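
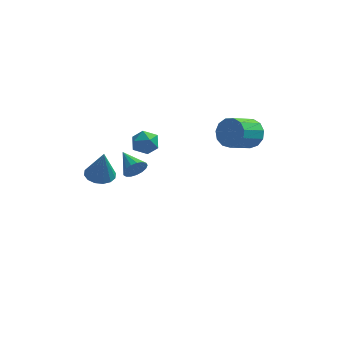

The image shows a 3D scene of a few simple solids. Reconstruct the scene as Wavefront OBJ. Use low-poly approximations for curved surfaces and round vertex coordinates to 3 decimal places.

v -2.606 2.922 -4.15
v -2.174 2.95 -3.442
v -3.574 4.238 -3.61
v -1.976 3.195 -3.684
v -1.922 3.377 -4.032
v -2.025 3.456 -4.408
v -2.261 3.412 -4.724
v -2.576 3.256 -4.909
v -2.898 3.024 -4.92
v -3.153 2.768 -4.755
v -3.283 2.548 -4.451
v -3.258 2.413 -4.078
v -3.083 2.395 -3.721
v -2.799 2.498 -3.463
v -2.471 2.698 -3.362
v -2.65 2.196 -0.599
v -2.183 2.376 -1.415
v -1.477 1.304 -0.125
v -1.01 1.484 -0.941
v -1.132 2.18 -0.296
v -1.857 2.731 -0.588
v -1.803 0.949 -0.952
v -2.528 1.5 -1.244
v -1.66 1.605 -1.633
v -1.245 2.366 -1.227
v -2.415 1.314 -0.313
v -2 2.075 0.093
v -3.832 -2.612 -0.442
v -3.239 -1.896 -0.447
v -3.528 -2.848 1.542
v -3.67 -1.7 -0.358
v -4.144 -1.749 -0.292
v -4.535 -2.03 -0.265
v -4.737 -2.466 -0.286
v -4.696 -2.942 -0.349
v -4.424 -3.329 -0.436
v -3.993 -3.524 -0.525
v -3.519 -3.475 -0.592
v -3.128 -3.195 -0.618
v -2.926 -2.759 -0.597
v -2.967 -2.283 -0.535
v 4.268 3.345 -0.502
v 5.136 3.023 0.054
v 4.061 1.713 0.977
v 3.192 2.035 0.422
v 4.878 3.466 0.381
v 3.802 2.156 1.304
v 4.426 3.871 0.428
v 3.35 2.561 1.352
v 3.924 4.108 0.18
v 2.848 2.799 1.104
v 3.531 4.104 -0.284
v 2.455 2.794 0.639
v 3.372 3.858 -0.818
v 2.296 2.548 0.106
v 3.497 3.449 -1.251
v 2.421 2.14 -0.328
v 3.867 3.008 -1.446
v 2.792 1.698 -0.523
v 4.365 2.673 -1.342
v 3.289 1.363 -0.418
v 4.831 2.551 -0.97
v 3.755 1.242 -0.047
v 5.119 2.682 -0.45
v 4.043 1.372 0.473
f 2 1 4
f 2 4 3
f 4 1 5
f 4 5 3
f 5 1 6
f 5 6 3
f 6 1 7
f 6 7 3
f 7 1 8
f 7 8 3
f 8 1 9
f 8 9 3
f 9 1 10
f 9 10 3
f 10 1 11
f 10 11 3
f 11 1 12
f 11 12 3
f 12 1 13
f 12 13 3
f 13 1 14
f 13 14 3
f 14 1 15
f 14 15 3
f 15 1 2
f 15 2 3
f 16 27 21
f 16 21 17
f 16 17 23
f 16 23 26
f 16 26 27
f 17 21 25
f 21 27 20
f 27 26 18
f 26 23 22
f 23 17 24
f 19 25 20
f 19 20 18
f 19 18 22
f 19 22 24
f 19 24 25
f 20 25 21
f 18 20 27
f 22 18 26
f 24 22 23
f 25 24 17
f 29 28 31
f 29 31 30
f 31 28 32
f 31 32 30
f 32 28 33
f 32 33 30
f 33 28 34
f 33 34 30
f 34 28 35
f 34 35 30
f 35 28 36
f 35 36 30
f 36 28 37
f 36 37 30
f 37 28 38
f 37 38 30
f 38 28 39
f 38 39 30
f 39 28 40
f 39 40 30
f 40 28 41
f 40 41 30
f 41 28 29
f 41 29 30
f 43 42 46
f 43 46 44
f 44 46 47
f 44 47 45
f 46 42 48
f 46 48 47
f 47 48 49
f 47 49 45
f 48 42 50
f 48 50 49
f 49 50 51
f 49 51 45
f 50 42 52
f 50 52 51
f 51 52 53
f 51 53 45
f 52 42 54
f 52 54 53
f 53 54 55
f 53 55 45
f 54 42 56
f 54 56 55
f 55 56 57
f 55 57 45
f 56 42 58
f 56 58 57
f 57 58 59
f 57 59 45
f 58 42 60
f 58 60 59
f 59 60 61
f 59 61 45
f 60 42 62
f 60 62 61
f 61 62 63
f 61 63 45
f 62 42 64
f 62 64 63
f 63 64 65
f 63 65 45
f 64 42 43
f 64 43 65
f 65 43 44
f 65 44 45



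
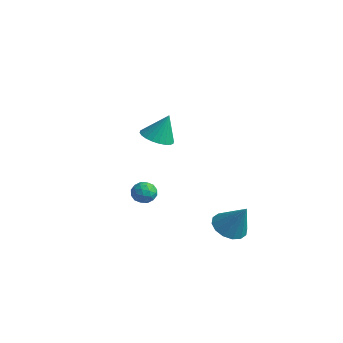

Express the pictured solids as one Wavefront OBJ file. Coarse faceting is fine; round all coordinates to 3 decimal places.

v 2.337 -1.228 -3.8
v 3.091 -0.702 -4.346
v 3.403 -0.972 -2.08
v 2.734 -0.312 -4.183
v 2.27 -0.167 -3.917
v 1.824 -0.307 -3.62
v 1.516 -0.693 -3.371
v 1.427 -1.223 -3.237
v 1.582 -1.755 -3.254
v 1.94 -2.145 -3.417
v 2.403 -2.29 -3.683
v 2.849 -2.15 -3.98
v 3.158 -1.764 -4.229
v 3.247 -1.234 -4.363
v -3.022 -2.088 -3.801
v -2.713 -2.534 -3.228
v -4.187 -2.266 -3.312
v -3.878 -2.712 -2.739
v -3.736 -1.937 -2.754
v -3.016 -1.827 -3.057
v -3.884 -2.973 -3.483
v -3.164 -2.863 -3.786
v -3.246 -3.081 -3.032
v -3.155 -2.441 -2.582
v -3.745 -2.359 -3.958
v -3.654 -1.719 -3.508
v -2.765 -2.295 -3.558
v -4.135 -2.505 -2.982
v -4.051 -2.049 -2.991
v -3.87 -2.311 -2.655
v -2.943 -1.879 -3.457
v -2.762 -2.142 -3.12
v -3.363 -1.791 -2.841
v -4.138 -2.658 -3.42
v -3.957 -2.921 -3.083
v -3.03 -2.489 -3.885
v -2.849 -2.751 -3.549
v -3.537 -3.009 -3.699
v -2.897 -2.879 -3.106
v -3.582 -2.984 -2.818
v -3.585 -3.138 -3.256
v -3.162 -3.073 -3.433
v -2.843 -2.503 -2.841
v -3.528 -2.607 -2.554
v -3.445 -2.152 -2.562
v -3.021 -2.087 -2.74
v -3.157 -2.825 -2.726
v -3.372 -2.193 -3.986
v -4.057 -2.297 -3.699
v -3.879 -2.713 -3.8
v -3.455 -2.648 -3.978
v -3.318 -1.816 -3.722
v -4.003 -1.921 -3.434
v -3.738 -1.727 -3.107
v -3.315 -1.662 -3.284
v -3.743 -1.975 -3.814
v -0.066 -4.246 3.032
v 0.739 -4.786 3.059
v 0.266 -3.674 4.588
v 0.871 -4.463 2.912
v 0.861 -4.107 2.783
v 0.709 -3.772 2.693
v 0.44 -3.51 2.654
v 0.093 -3.359 2.673
v -0.278 -3.343 2.746
v -0.617 -3.465 2.863
v -0.872 -3.705 3.006
v -1.004 -4.028 3.153
v -0.994 -4.384 3.281
v -0.842 -4.719 3.372
v -0.572 -4.981 3.411
v -0.226 -5.132 3.392
v 0.145 -5.148 3.318
v 0.484 -5.026 3.201
f 2 1 4
f 2 4 3
f 4 1 5
f 4 5 3
f 5 1 6
f 5 6 3
f 6 1 7
f 6 7 3
f 7 1 8
f 7 8 3
f 8 1 9
f 8 9 3
f 9 1 10
f 9 10 3
f 10 1 11
f 10 11 3
f 11 1 12
f 11 12 3
f 12 1 13
f 12 13 3
f 13 1 14
f 13 14 3
f 14 1 2
f 14 2 3
f 15 52 31
f 52 26 55
f 31 55 20
f 52 55 31
f 15 31 27
f 31 20 32
f 27 32 16
f 31 32 27
f 15 27 36
f 27 16 37
f 36 37 22
f 27 37 36
f 15 36 48
f 36 22 51
f 48 51 25
f 36 51 48
f 15 48 52
f 48 25 56
f 52 56 26
f 48 56 52
f 16 32 43
f 32 20 46
f 43 46 24
f 32 46 43
f 20 55 33
f 55 26 54
f 33 54 19
f 55 54 33
f 26 56 53
f 56 25 49
f 53 49 17
f 56 49 53
f 25 51 50
f 51 22 38
f 50 38 21
f 51 38 50
f 22 37 42
f 37 16 39
f 42 39 23
f 37 39 42
f 18 44 30
f 44 24 45
f 30 45 19
f 44 45 30
f 18 30 28
f 30 19 29
f 28 29 17
f 30 29 28
f 18 28 35
f 28 17 34
f 35 34 21
f 28 34 35
f 18 35 40
f 35 21 41
f 40 41 23
f 35 41 40
f 18 40 44
f 40 23 47
f 44 47 24
f 40 47 44
f 19 45 33
f 45 24 46
f 33 46 20
f 45 46 33
f 17 29 53
f 29 19 54
f 53 54 26
f 29 54 53
f 21 34 50
f 34 17 49
f 50 49 25
f 34 49 50
f 23 41 42
f 41 21 38
f 42 38 22
f 41 38 42
f 24 47 43
f 47 23 39
f 43 39 16
f 47 39 43
f 58 57 60
f 58 60 59
f 60 57 61
f 60 61 59
f 61 57 62
f 61 62 59
f 62 57 63
f 62 63 59
f 63 57 64
f 63 64 59
f 64 57 65
f 64 65 59
f 65 57 66
f 65 66 59
f 66 57 67
f 66 67 59
f 67 57 68
f 67 68 59
f 68 57 69
f 68 69 59
f 69 57 70
f 69 70 59
f 70 57 71
f 70 71 59
f 71 57 72
f 71 72 59
f 72 57 73
f 72 73 59
f 73 57 74
f 73 74 59
f 74 57 58
f 74 58 59



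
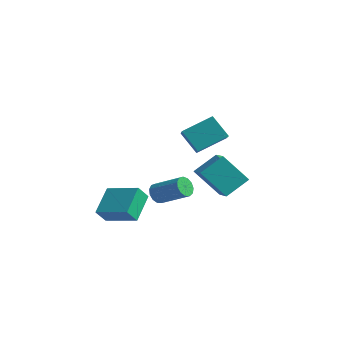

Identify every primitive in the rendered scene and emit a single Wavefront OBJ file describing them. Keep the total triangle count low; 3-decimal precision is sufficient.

v -2.487 -2.802 -2.403
v -2.973 -1.486 -1.516
v -2.359 -2.261 -3.136
v -2.845 -0.945 -2.249
v -0.775 -2.515 -1.891
v -1.261 -1.199 -1.004
v -0.647 -1.974 -2.624
v -1.133 -0.658 -1.737
v -2.202 2.871 0.785
v -1.188 1.787 1.634
v -1.434 4.192 1.554
v -0.42 3.107 2.402
v -1.26 2.933 -0.262
v -0.246 1.848 0.586
v -0.492 4.253 0.506
v 0.522 3.169 1.355
v -1.741 3.291 -1.82
v -0.721 2.574 -1.301
v -1.324 4.477 -1.002
v -0.305 3.76 -0.483
v -0.595 3.88 -3.257
v 0.424 3.163 -2.738
v -0.179 5.066 -2.439
v 0.841 4.349 -1.92
v -0.722 -0.484 -1.474
v -0.418 -0.528 -1.978
v 1.006 -0.2 -1.15
v 0.702 -0.156 -0.646
v -0.508 -0.209 -1.951
v 0.916 0.119 -1.122
v -0.665 0.023 -1.772
v 0.759 0.35 -0.943
v -0.841 0.094 -1.499
v 0.583 0.421 -0.67
v -0.979 -0.019 -1.218
v 0.445 0.309 -0.389
v -1.035 -0.279 -1.018
v 0.389 0.049 -0.189
v -0.992 -0.604 -0.964
v 0.432 -0.276 -0.135
v -0.863 -0.891 -1.071
v 0.561 -0.563 -0.242
v -0.69 -1.049 -1.307
v 0.734 -0.721 -0.478
v -0.526 -1.027 -1.596
v 0.898 -0.699 -0.767
v -0.425 -0.833 -1.846
v 0.999 -0.505 -1.017
f 2 4 1
f 5 2 1
f 1 4 3
f 3 5 1
f 2 8 4
f 6 2 5
f 6 8 2
f 4 8 3
f 7 5 3
f 3 8 7
f 7 6 5
f 8 6 7
f 10 12 9
f 13 10 9
f 9 12 11
f 11 13 9
f 10 16 12
f 14 10 13
f 14 16 10
f 12 16 11
f 15 13 11
f 11 16 15
f 15 14 13
f 16 14 15
f 18 20 17
f 21 18 17
f 17 20 19
f 19 21 17
f 18 24 20
f 22 18 21
f 22 24 18
f 20 24 19
f 23 21 19
f 19 24 23
f 23 22 21
f 24 22 23
f 26 25 29
f 26 29 27
f 27 29 30
f 27 30 28
f 29 25 31
f 29 31 30
f 30 31 32
f 30 32 28
f 31 25 33
f 31 33 32
f 32 33 34
f 32 34 28
f 33 25 35
f 33 35 34
f 34 35 36
f 34 36 28
f 35 25 37
f 35 37 36
f 36 37 38
f 36 38 28
f 37 25 39
f 37 39 38
f 38 39 40
f 38 40 28
f 39 25 41
f 39 41 40
f 40 41 42
f 40 42 28
f 41 25 43
f 41 43 42
f 42 43 44
f 42 44 28
f 43 25 45
f 43 45 44
f 44 45 46
f 44 46 28
f 45 25 47
f 45 47 46
f 46 47 48
f 46 48 28
f 47 25 26
f 47 26 48
f 48 26 27
f 48 27 28



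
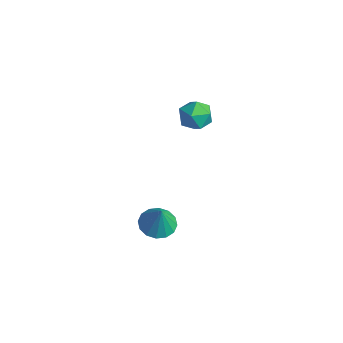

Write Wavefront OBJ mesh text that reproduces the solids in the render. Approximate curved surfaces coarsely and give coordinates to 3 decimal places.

v 1.557 4.307 4.006
v 2.123 4.048 3.293
v 1.117 2.852 4.187
v 1.683 2.593 3.474
v 2.057 2.888 4.291
v 2.329 3.788 4.18
v 0.911 3.112 3.3
v 1.183 4.012 3.189
v 1.724 3.309 2.857
v 2.432 3.171 3.469
v 0.808 3.729 4.011
v 1.516 3.591 4.623
v 2.016 0.961 -3.06
v 2.582 1.725 -3.193
v 2.524 0.839 -1.6
v 2.152 1.911 -3.027
v 1.685 1.843 -2.87
v 1.307 1.538 -2.764
v 1.119 1.079 -2.737
v 1.171 0.588 -2.797
v 1.45 0.198 -2.927
v 1.88 0.012 -3.092
v 2.346 0.08 -3.249
v 2.724 0.385 -3.355
v 2.912 0.844 -3.382
v 2.86 1.335 -3.322
f 1 12 6
f 1 6 2
f 1 2 8
f 1 8 11
f 1 11 12
f 2 6 10
f 6 12 5
f 12 11 3
f 11 8 7
f 8 2 9
f 4 10 5
f 4 5 3
f 4 3 7
f 4 7 9
f 4 9 10
f 5 10 6
f 3 5 12
f 7 3 11
f 9 7 8
f 10 9 2
f 14 13 16
f 14 16 15
f 16 13 17
f 16 17 15
f 17 13 18
f 17 18 15
f 18 13 19
f 18 19 15
f 19 13 20
f 19 20 15
f 20 13 21
f 20 21 15
f 21 13 22
f 21 22 15
f 22 13 23
f 22 23 15
f 23 13 24
f 23 24 15
f 24 13 25
f 24 25 15
f 25 13 26
f 25 26 15
f 26 13 14
f 26 14 15



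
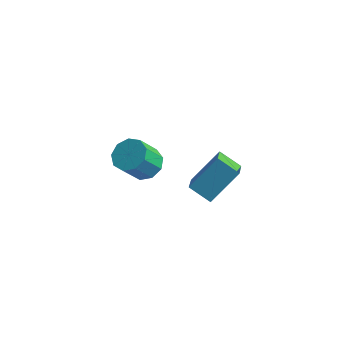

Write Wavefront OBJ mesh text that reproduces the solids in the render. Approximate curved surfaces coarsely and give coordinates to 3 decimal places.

v 3.047 -2.073 1.217
v 3.583 -3.207 1.903
v 1.914 -2.192 1.904
v 2.45 -3.326 2.591
v 3.85 -0.754 2.769
v 4.386 -1.888 3.456
v 2.717 -0.873 3.457
v 3.253 -2.007 4.143
v -2.592 0.861 -1.748
v -1.582 0.751 -1.58
v -1.938 -0.27 -0.104
v -2.948 -0.161 -0.272
v -1.821 1.322 -1.243
v -2.178 0.3 0.233
v -2.422 1.676 -1.142
v -2.778 0.655 0.334
v -3.102 1.65 -1.325
v -3.458 0.628 0.151
v -3.543 1.254 -1.706
v -3.899 0.232 -0.23
v -3.539 0.674 -2.106
v -3.896 -0.348 -0.63
v -3.092 0.182 -2.339
v -3.449 -0.84 -0.863
v -2.411 0.007 -2.295
v -2.767 -1.014 -0.82
v -1.814 0.232 -1.995
v -2.171 -0.79 -0.52
f 2 4 1
f 5 2 1
f 1 4 3
f 3 5 1
f 2 8 4
f 6 2 5
f 6 8 2
f 4 8 3
f 7 5 3
f 3 8 7
f 7 6 5
f 8 6 7
f 10 9 13
f 10 13 11
f 11 13 14
f 11 14 12
f 13 9 15
f 13 15 14
f 14 15 16
f 14 16 12
f 15 9 17
f 15 17 16
f 16 17 18
f 16 18 12
f 17 9 19
f 17 19 18
f 18 19 20
f 18 20 12
f 19 9 21
f 19 21 20
f 20 21 22
f 20 22 12
f 21 9 23
f 21 23 22
f 22 23 24
f 22 24 12
f 23 9 25
f 23 25 24
f 24 25 26
f 24 26 12
f 25 9 27
f 25 27 26
f 26 27 28
f 26 28 12
f 27 9 10
f 27 10 28
f 28 10 11
f 28 11 12



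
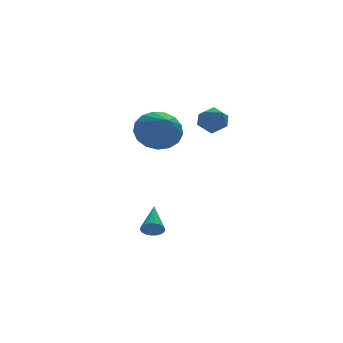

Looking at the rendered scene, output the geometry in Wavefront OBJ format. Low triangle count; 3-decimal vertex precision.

v -0.642 -1.491 3.212
v -0.236 -2.107 3.425
v -1.664 -2.193 3.135
v -1.258 -2.809 3.348
v -1.394 -2.246 3.851
v -0.763 -1.812 3.899
v -1.137 -2.488 2.661
v -0.506 -2.054 2.709
v -0.542 -2.723 3.084
v -0.7 -2.573 3.82
v -1.2 -1.727 2.74
v -1.358 -1.577 3.476
v -3.576 -1.985 -2.734
v -3.338 -1.823 -3.178
v -3.024 -0.695 -1.966
v -3.551 -1.723 -3.193
v -3.769 -1.675 -3.117
v -3.949 -1.688 -2.965
v -4.055 -1.76 -2.767
v -4.066 -1.877 -2.562
v -3.98 -2.016 -2.392
v -3.814 -2.148 -2.289
v -3.601 -2.248 -2.274
v -3.383 -2.296 -2.35
v -3.204 -2.283 -2.502
v -3.098 -2.21 -2.7
v -3.087 -2.093 -2.905
v -3.172 -1.955 -3.075
v -2.518 0.152 2.137
v -2.026 0.674 2.957
v -2.682 -1.492 3.283
v -2.532 0.776 3.03
v -3.035 0.735 2.899
v -3.42 0.56 2.592
v -3.598 0.291 2.182
v -3.528 -0.009 1.761
v -3.227 -0.273 1.426
v -2.763 -0.439 1.255
v -2.243 -0.47 1.285
v -1.786 -0.359 1.51
v -1.497 -0.131 1.879
v -1.441 0.162 2.307
v -1.632 0.453 2.696
f 1 12 6
f 1 6 2
f 1 2 8
f 1 8 11
f 1 11 12
f 2 6 10
f 6 12 5
f 12 11 3
f 11 8 7
f 8 2 9
f 4 10 5
f 4 5 3
f 4 3 7
f 4 7 9
f 4 9 10
f 5 10 6
f 3 5 12
f 7 3 11
f 9 7 8
f 10 9 2
f 14 13 16
f 14 16 15
f 16 13 17
f 16 17 15
f 17 13 18
f 17 18 15
f 18 13 19
f 18 19 15
f 19 13 20
f 19 20 15
f 20 13 21
f 20 21 15
f 21 13 22
f 21 22 15
f 22 13 23
f 22 23 15
f 23 13 24
f 23 24 15
f 24 13 25
f 24 25 15
f 25 13 26
f 25 26 15
f 26 13 27
f 26 27 15
f 27 13 28
f 27 28 15
f 28 13 14
f 28 14 15
f 30 29 32
f 30 32 31
f 32 29 33
f 32 33 31
f 33 29 34
f 33 34 31
f 34 29 35
f 34 35 31
f 35 29 36
f 35 36 31
f 36 29 37
f 36 37 31
f 37 29 38
f 37 38 31
f 38 29 39
f 38 39 31
f 39 29 40
f 39 40 31
f 40 29 41
f 40 41 31
f 41 29 42
f 41 42 31
f 42 29 43
f 42 43 31
f 43 29 30
f 43 30 31



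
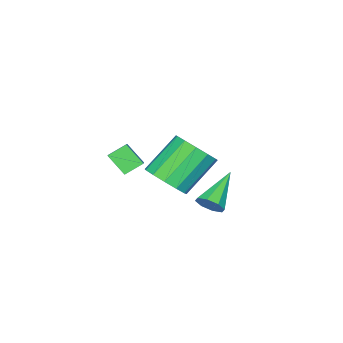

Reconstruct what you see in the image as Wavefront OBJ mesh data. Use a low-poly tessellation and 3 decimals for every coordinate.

v 2.184 0.213 1.959
v 2.691 -0.401 2.674
v 1.203 0.074 4.136
v 0.696 0.687 3.421
v 2.923 0.153 2.73
v 1.435 0.627 4.193
v 2.92 0.726 2.542
v 1.432 1.2 4.004
v 2.684 1.136 2.168
v 1.195 1.61 3.631
v 2.289 1.252 1.728
v 0.8 1.727 3.19
v 1.86 1.039 1.361
v 0.372 1.514 2.824
v 1.535 0.564 1.184
v 0.046 1.038 2.646
v 1.416 -0.023 1.253
v -0.073 0.451 2.715
v 1.54 -0.535 1.546
v 0.052 -0.061 3.008
v 1.869 -0.81 1.97
v 0.381 -0.335 3.432
v 2.299 -0.759 2.39
v 0.81 -0.285 3.853
v 3.218 3.188 2.316
v 3.525 2.81 2.747
v 1.582 3.012 3.324
v 3.546 3.293 2.868
v 3.376 3.714 2.665
v 3.113 3.827 2.258
v 2.912 3.567 1.885
v 2.89 3.084 1.765
v 3.06 2.663 1.968
v 3.323 2.55 2.374
v 1.857 -2.132 1.356
v 1.888 -2.994 2.19
v 1.166 -1.691 1.837
v 1.197 -2.552 2.671
v 2.763 -1.448 2.029
v 2.794 -2.309 2.863
v 2.072 -1.006 2.51
v 2.103 -1.868 3.344
f 2 1 5
f 2 5 3
f 3 5 6
f 3 6 4
f 5 1 7
f 5 7 6
f 6 7 8
f 6 8 4
f 7 1 9
f 7 9 8
f 8 9 10
f 8 10 4
f 9 1 11
f 9 11 10
f 10 11 12
f 10 12 4
f 11 1 13
f 11 13 12
f 12 13 14
f 12 14 4
f 13 1 15
f 13 15 14
f 14 15 16
f 14 16 4
f 15 1 17
f 15 17 16
f 16 17 18
f 16 18 4
f 17 1 19
f 17 19 18
f 18 19 20
f 18 20 4
f 19 1 21
f 19 21 20
f 20 21 22
f 20 22 4
f 21 1 23
f 21 23 22
f 22 23 24
f 22 24 4
f 23 1 2
f 23 2 24
f 24 2 3
f 24 3 4
f 26 25 28
f 26 28 27
f 28 25 29
f 28 29 27
f 29 25 30
f 29 30 27
f 30 25 31
f 30 31 27
f 31 25 32
f 31 32 27
f 32 25 33
f 32 33 27
f 33 25 34
f 33 34 27
f 34 25 26
f 34 26 27
f 36 38 35
f 39 36 35
f 35 38 37
f 37 39 35
f 36 42 38
f 40 36 39
f 40 42 36
f 38 42 37
f 41 39 37
f 37 42 41
f 41 40 39
f 42 40 41



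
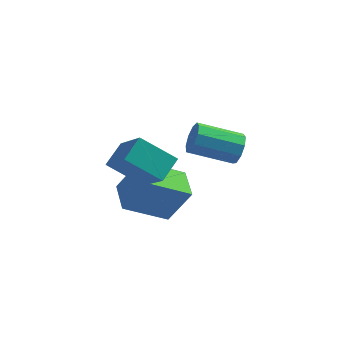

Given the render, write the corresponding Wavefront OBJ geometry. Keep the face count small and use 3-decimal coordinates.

v 3.592 2.816 -1.6
v 3.792 2.495 -1.134
v 2.308 2.384 -0.573
v 2.108 2.704 -1.04
v 3.797 2.895 -1.042
v 2.313 2.784 -0.481
v 3.706 3.258 -1.211
v 2.222 3.147 -0.651
v 3.561 3.414 -1.563
v 2.078 3.302 -1.002
v 3.431 3.289 -1.932
v 1.947 3.178 -1.371
v 3.376 2.944 -2.145
v 1.893 2.832 -1.585
v 3.422 2.538 -2.104
v 1.938 2.427 -1.544
v 3.547 2.262 -1.827
v 2.064 2.151 -1.267
v 3.694 2.245 -1.444
v 2.21 2.134 -0.884
v 1.492 0.987 -3.723
v 0.093 0.527 -2.834
v 1.18 2.091 -3.643
v -0.219 1.631 -2.754
v 2.239 1.109 -2.486
v 0.84 0.649 -1.597
v 1.927 2.213 -2.406
v 0.528 1.753 -1.517
v 0.384 -1.072 1.067
v 0.773 -0.34 1.489
v -0.33 0.07 -0.259
v 0.059 0.802 0.163
v 1.541 -1.242 0.297
v 1.93 -0.51 0.719
v 0.827 -0.1 -1.029
v 1.216 0.632 -0.607
f 2 1 5
f 2 5 3
f 3 5 6
f 3 6 4
f 5 1 7
f 5 7 6
f 6 7 8
f 6 8 4
f 7 1 9
f 7 9 8
f 8 9 10
f 8 10 4
f 9 1 11
f 9 11 10
f 10 11 12
f 10 12 4
f 11 1 13
f 11 13 12
f 12 13 14
f 12 14 4
f 13 1 15
f 13 15 14
f 14 15 16
f 14 16 4
f 15 1 17
f 15 17 16
f 16 17 18
f 16 18 4
f 17 1 19
f 17 19 18
f 18 19 20
f 18 20 4
f 19 1 2
f 19 2 20
f 20 2 3
f 20 3 4
f 22 24 21
f 25 22 21
f 21 24 23
f 23 25 21
f 22 28 24
f 26 22 25
f 26 28 22
f 24 28 23
f 27 25 23
f 23 28 27
f 27 26 25
f 28 26 27
f 30 32 29
f 33 30 29
f 29 32 31
f 31 33 29
f 30 36 32
f 34 30 33
f 34 36 30
f 32 36 31
f 35 33 31
f 31 36 35
f 35 34 33
f 36 34 35



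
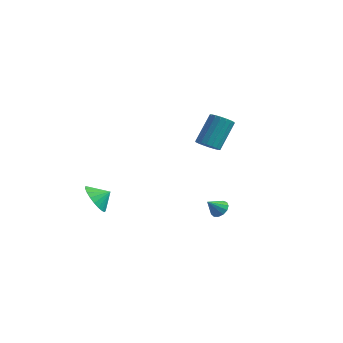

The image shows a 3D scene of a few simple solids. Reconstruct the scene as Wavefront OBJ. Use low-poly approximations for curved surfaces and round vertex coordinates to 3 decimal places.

v 3.363 -0.016 -1.091
v 3.865 0.109 -0.733
v 2.977 -0.704 -0.309
v 3.618 0.348 -0.645
v 3.289 0.471 -0.698
v 2.984 0.439 -0.877
v 2.799 0.263 -1.123
v 2.793 -0.002 -1.359
v 2.968 -0.272 -1.51
v 3.268 -0.46 -1.528
v 3.598 -0.508 -1.407
v 3.854 -0.399 -1.186
v 3.953 -0.169 -0.934
v -2.571 -3.6 -0.422
v -2.024 -3.4 -1.307
v -1.929 -3.04 0.102
v -2.316 -3.069 -1.303
v -2.651 -2.83 -1.146
v -2.973 -2.724 -0.864
v -3.225 -2.77 -0.506
v -3.365 -2.959 -0.133
v -3.367 -3.258 0.19
v -3.231 -3.617 0.408
v -2.982 -3.973 0.482
v -2.661 -4.264 0.399
v -2.325 -4.441 0.175
v -2.032 -4.472 -0.152
v -1.832 -4.352 -0.526
v -1.759 -4.102 -0.882
v -1.828 -3.765 -1.158
v 0.667 3.013 1.863
v 1.231 2.576 2.179
v 1.357 3.95 3.853
v 0.793 4.387 3.537
v 1.408 2.8 1.981
v 1.534 4.175 3.656
v 1.438 3.066 1.761
v 1.564 4.441 3.435
v 1.316 3.322 1.56
v 1.442 4.696 3.235
v 1.065 3.516 1.42
v 1.191 4.891 3.094
v 0.735 3.611 1.367
v 0.861 4.985 3.041
v 0.392 3.587 1.412
v 0.518 4.961 3.087
v 0.103 3.45 1.547
v 0.229 4.824 3.221
v -0.074 3.225 1.744
v 0.052 4.6 3.419
v -0.104 2.959 1.965
v 0.022 4.334 3.639
v 0.018 2.704 2.165
v 0.144 4.078 3.84
v 0.269 2.509 2.306
v 0.395 3.884 3.98
v 0.599 2.415 2.359
v 0.725 3.789 4.033
v 0.942 2.439 2.313
v 1.068 3.813 3.988
f 2 1 4
f 2 4 3
f 4 1 5
f 4 5 3
f 5 1 6
f 5 6 3
f 6 1 7
f 6 7 3
f 7 1 8
f 7 8 3
f 8 1 9
f 8 9 3
f 9 1 10
f 9 10 3
f 10 1 11
f 10 11 3
f 11 1 12
f 11 12 3
f 12 1 13
f 12 13 3
f 13 1 2
f 13 2 3
f 15 14 17
f 15 17 16
f 17 14 18
f 17 18 16
f 18 14 19
f 18 19 16
f 19 14 20
f 19 20 16
f 20 14 21
f 20 21 16
f 21 14 22
f 21 22 16
f 22 14 23
f 22 23 16
f 23 14 24
f 23 24 16
f 24 14 25
f 24 25 16
f 25 14 26
f 25 26 16
f 26 14 27
f 26 27 16
f 27 14 28
f 27 28 16
f 28 14 29
f 28 29 16
f 29 14 30
f 29 30 16
f 30 14 15
f 30 15 16
f 32 31 35
f 32 35 33
f 33 35 36
f 33 36 34
f 35 31 37
f 35 37 36
f 36 37 38
f 36 38 34
f 37 31 39
f 37 39 38
f 38 39 40
f 38 40 34
f 39 31 41
f 39 41 40
f 40 41 42
f 40 42 34
f 41 31 43
f 41 43 42
f 42 43 44
f 42 44 34
f 43 31 45
f 43 45 44
f 44 45 46
f 44 46 34
f 45 31 47
f 45 47 46
f 46 47 48
f 46 48 34
f 47 31 49
f 47 49 48
f 48 49 50
f 48 50 34
f 49 31 51
f 49 51 50
f 50 51 52
f 50 52 34
f 51 31 53
f 51 53 52
f 52 53 54
f 52 54 34
f 53 31 55
f 53 55 54
f 54 55 56
f 54 56 34
f 55 31 57
f 55 57 56
f 56 57 58
f 56 58 34
f 57 31 59
f 57 59 58
f 58 59 60
f 58 60 34
f 59 31 32
f 59 32 60
f 60 32 33
f 60 33 34



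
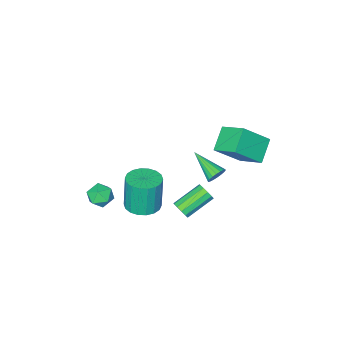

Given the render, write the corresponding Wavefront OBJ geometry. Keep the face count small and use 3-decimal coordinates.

v 2.026 -1.018 -3.677
v 2.71 -1.045 -4
v 2.39 -1.835 -2.84
v 3.074 -1.862 -3.163
v 2.852 -1.237 -2.798
v 2.627 -0.732 -3.315
v 2.473 -2.148 -3.525
v 2.248 -1.643 -4.042
v 2.986 -1.743 -3.906
v 3.22 -1.18 -3.457
v 1.88 -1.7 -3.383
v 2.114 -1.137 -2.934
v -4.394 1.522 -0.764
v -4.581 2.891 0.003
v -3.367 2.111 -1.565
v -3.553 3.48 -0.798
v -3.127 1 0.478
v -3.313 2.369 1.245
v -2.099 1.589 -0.323
v -2.286 2.958 0.444
v -2.234 1.701 -2.402
v -1.972 1.508 -2.857
v -2.126 0.099 -1.658
v -1.784 1.587 -2.714
v -1.685 1.689 -2.509
v -1.695 1.793 -2.283
v -1.812 1.879 -2.08
v -2.012 1.93 -1.941
v -2.257 1.936 -1.894
v -2.497 1.895 -1.947
v -2.685 1.816 -2.09
v -2.784 1.714 -2.295
v -2.774 1.61 -2.521
v -2.657 1.523 -2.723
v -2.456 1.473 -2.862
v -2.212 1.467 -2.91
v 2.699 2.129 -1.195
v 3.404 2.663 -1.099
v 3.227 2.565 0.77
v 2.521 2.031 0.675
v 3.102 2.919 -1.115
v 2.925 2.82 0.754
v 2.719 3.018 -1.146
v 2.542 2.919 0.723
v 2.333 2.941 -1.186
v 2.156 2.842 0.683
v 2.019 2.703 -1.229
v 1.842 2.604 0.64
v 1.84 2.352 -1.264
v 1.663 2.253 0.605
v 1.83 1.956 -1.286
v 1.653 1.858 0.583
v 1.993 1.595 -1.29
v 1.816 1.497 0.579
v 2.295 1.34 -1.274
v 2.118 1.241 0.595
v 2.678 1.241 -1.243
v 2.501 1.142 0.626
v 3.064 1.318 -1.203
v 2.887 1.219 0.666
v 3.378 1.556 -1.16
v 3.201 1.457 0.709
v 3.557 1.907 -1.125
v 3.38 1.808 0.744
v 3.567 2.302 -1.103
v 3.39 2.204 0.766
v 0.574 2.343 -2.896
v 0.786 2.687 -2.553
v -0.683 2.861 -1.821
v -0.894 2.517 -2.164
v 0.677 2.856 -2.811
v -0.791 3.03 -2.08
v 0.529 2.829 -3.102
v -0.939 3.003 -2.371
v 0.398 2.616 -3.314
v -1.07 2.791 -2.583
v 0.335 2.299 -3.366
v -1.134 2.474 -2.635
v 0.363 1.999 -3.239
v -1.106 2.173 -2.507
v 0.471 1.83 -2.98
v -0.997 2.004 -2.249
v 0.619 1.857 -2.689
v -0.849 2.031 -1.958
v 0.75 2.069 -2.477
v -0.718 2.244 -1.746
v 0.814 2.386 -2.425
v -0.655 2.561 -1.694
f 1 12 6
f 1 6 2
f 1 2 8
f 1 8 11
f 1 11 12
f 2 6 10
f 6 12 5
f 12 11 3
f 11 8 7
f 8 2 9
f 4 10 5
f 4 5 3
f 4 3 7
f 4 7 9
f 4 9 10
f 5 10 6
f 3 5 12
f 7 3 11
f 9 7 8
f 10 9 2
f 14 16 13
f 17 14 13
f 13 16 15
f 15 17 13
f 14 20 16
f 18 14 17
f 18 20 14
f 16 20 15
f 19 17 15
f 15 20 19
f 19 18 17
f 20 18 19
f 22 21 24
f 22 24 23
f 24 21 25
f 24 25 23
f 25 21 26
f 25 26 23
f 26 21 27
f 26 27 23
f 27 21 28
f 27 28 23
f 28 21 29
f 28 29 23
f 29 21 30
f 29 30 23
f 30 21 31
f 30 31 23
f 31 21 32
f 31 32 23
f 32 21 33
f 32 33 23
f 33 21 34
f 33 34 23
f 34 21 35
f 34 35 23
f 35 21 36
f 35 36 23
f 36 21 22
f 36 22 23
f 38 37 41
f 38 41 39
f 39 41 42
f 39 42 40
f 41 37 43
f 41 43 42
f 42 43 44
f 42 44 40
f 43 37 45
f 43 45 44
f 44 45 46
f 44 46 40
f 45 37 47
f 45 47 46
f 46 47 48
f 46 48 40
f 47 37 49
f 47 49 48
f 48 49 50
f 48 50 40
f 49 37 51
f 49 51 50
f 50 51 52
f 50 52 40
f 51 37 53
f 51 53 52
f 52 53 54
f 52 54 40
f 53 37 55
f 53 55 54
f 54 55 56
f 54 56 40
f 55 37 57
f 55 57 56
f 56 57 58
f 56 58 40
f 57 37 59
f 57 59 58
f 58 59 60
f 58 60 40
f 59 37 61
f 59 61 60
f 60 61 62
f 60 62 40
f 61 37 63
f 61 63 62
f 62 63 64
f 62 64 40
f 63 37 65
f 63 65 64
f 64 65 66
f 64 66 40
f 65 37 38
f 65 38 66
f 66 38 39
f 66 39 40
f 68 67 71
f 68 71 69
f 69 71 72
f 69 72 70
f 71 67 73
f 71 73 72
f 72 73 74
f 72 74 70
f 73 67 75
f 73 75 74
f 74 75 76
f 74 76 70
f 75 67 77
f 75 77 76
f 76 77 78
f 76 78 70
f 77 67 79
f 77 79 78
f 78 79 80
f 78 80 70
f 79 67 81
f 79 81 80
f 80 81 82
f 80 82 70
f 81 67 83
f 81 83 82
f 82 83 84
f 82 84 70
f 83 67 85
f 83 85 84
f 84 85 86
f 84 86 70
f 85 67 87
f 85 87 86
f 86 87 88
f 86 88 70
f 87 67 68
f 87 68 88
f 88 68 69
f 88 69 70



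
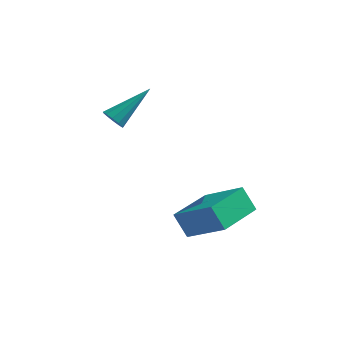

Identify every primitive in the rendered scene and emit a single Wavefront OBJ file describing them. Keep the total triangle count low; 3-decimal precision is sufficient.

v 2.452 0.373 -2.159
v 4.133 -0.25 -0.937
v 3.211 2.352 -2.195
v 4.892 1.729 -0.973
v 3.088 0.111 -3.167
v 4.769 -0.512 -1.945
v 3.847 2.09 -3.203
v 5.528 1.467 -1.981
v -0.625 2.318 1.621
v -0.257 1.9 1.742
v 0.525 3.682 2.839
v -0.144 2.064 1.451
v -0.215 2.325 1.226
v -0.442 2.584 1.151
v -0.74 2.741 1.256
v -0.993 2.736 1.501
v -1.106 2.572 1.791
v -1.036 2.311 2.017
v -0.808 2.053 2.091
v -0.511 1.896 1.986
f 2 4 1
f 5 2 1
f 1 4 3
f 3 5 1
f 2 8 4
f 6 2 5
f 6 8 2
f 4 8 3
f 7 5 3
f 3 8 7
f 7 6 5
f 8 6 7
f 10 9 12
f 10 12 11
f 12 9 13
f 12 13 11
f 13 9 14
f 13 14 11
f 14 9 15
f 14 15 11
f 15 9 16
f 15 16 11
f 16 9 17
f 16 17 11
f 17 9 18
f 17 18 11
f 18 9 19
f 18 19 11
f 19 9 20
f 19 20 11
f 20 9 10
f 20 10 11



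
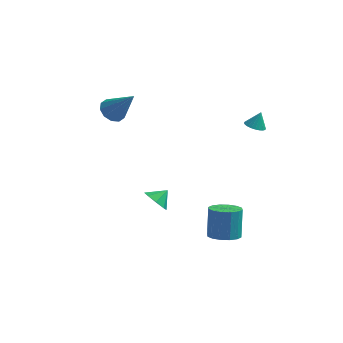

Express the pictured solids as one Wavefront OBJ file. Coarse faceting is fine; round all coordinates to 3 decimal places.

v -1.842 -0.111 -3.531
v -1.17 -0.316 -4.01
v -1.258 0.491 -2.969
v -1.488 0.204 -4.237
v -2.013 0.539 -4.05
v -2.438 0.494 -3.56
v -2.514 0.094 -3.053
v -2.196 -0.426 -2.825
v -1.671 -0.762 -3.012
v -1.246 -0.716 -3.502
v -4.473 1.134 2.997
v -3.872 1.597 2.637
v -3.167 0.766 4.703
v -4.164 1.912 2.928
v -4.575 1.93 3.246
v -4.946 1.643 3.469
v -5.137 1.162 3.511
v -5.074 0.67 3.357
v -4.782 0.356 3.065
v -4.371 0.338 2.748
v -4 0.625 2.525
v -3.809 1.106 2.483
v 3.445 1.386 2.7
v 3.945 1.003 2.698
v 3.715 1.734 3.62
v 4.039 1.205 2.594
v 4.042 1.434 2.506
v 3.955 1.657 2.448
v 3.789 1.837 2.428
v 3.572 1.95 2.449
v 3.335 1.976 2.509
v 3.115 1.912 2.598
v 2.945 1.769 2.702
v 2.851 1.567 2.806
v 2.848 1.337 2.894
v 2.935 1.115 2.952
v 3.1 0.934 2.972
v 3.318 0.822 2.951
v 3.555 0.796 2.891
v 3.775 0.859 2.803
v 2.475 -2.506 -3.695
v 3.319 -2.099 -3.854
v 3.229 -1.268 -2.204
v 2.385 -1.674 -2.045
v 2.989 -1.781 -4.032
v 2.899 -0.95 -2.382
v 2.521 -1.657 -4.12
v 2.431 -0.826 -2.47
v 2.041 -1.761 -4.094
v 1.951 -0.929 -2.444
v 1.677 -2.064 -3.961
v 1.587 -1.232 -2.311
v 1.527 -2.485 -3.757
v 1.437 -1.654 -2.107
v 1.631 -2.912 -3.536
v 1.541 -2.081 -1.886
v 1.961 -3.23 -3.358
v 1.871 -2.399 -1.708
v 2.429 -3.354 -3.27
v 2.339 -2.523 -1.62
v 2.909 -3.251 -3.296
v 2.819 -2.419 -1.646
v 3.273 -2.948 -3.429
v 3.183 -2.116 -1.779
v 3.423 -2.526 -3.633
v 3.333 -1.695 -1.983
f 2 1 4
f 2 4 3
f 4 1 5
f 4 5 3
f 5 1 6
f 5 6 3
f 6 1 7
f 6 7 3
f 7 1 8
f 7 8 3
f 8 1 9
f 8 9 3
f 9 1 10
f 9 10 3
f 10 1 2
f 10 2 3
f 12 11 14
f 12 14 13
f 14 11 15
f 14 15 13
f 15 11 16
f 15 16 13
f 16 11 17
f 16 17 13
f 17 11 18
f 17 18 13
f 18 11 19
f 18 19 13
f 19 11 20
f 19 20 13
f 20 11 21
f 20 21 13
f 21 11 22
f 21 22 13
f 22 11 12
f 22 12 13
f 24 23 26
f 24 26 25
f 26 23 27
f 26 27 25
f 27 23 28
f 27 28 25
f 28 23 29
f 28 29 25
f 29 23 30
f 29 30 25
f 30 23 31
f 30 31 25
f 31 23 32
f 31 32 25
f 32 23 33
f 32 33 25
f 33 23 34
f 33 34 25
f 34 23 35
f 34 35 25
f 35 23 36
f 35 36 25
f 36 23 37
f 36 37 25
f 37 23 38
f 37 38 25
f 38 23 39
f 38 39 25
f 39 23 40
f 39 40 25
f 40 23 24
f 40 24 25
f 42 41 45
f 42 45 43
f 43 45 46
f 43 46 44
f 45 41 47
f 45 47 46
f 46 47 48
f 46 48 44
f 47 41 49
f 47 49 48
f 48 49 50
f 48 50 44
f 49 41 51
f 49 51 50
f 50 51 52
f 50 52 44
f 51 41 53
f 51 53 52
f 52 53 54
f 52 54 44
f 53 41 55
f 53 55 54
f 54 55 56
f 54 56 44
f 55 41 57
f 55 57 56
f 56 57 58
f 56 58 44
f 57 41 59
f 57 59 58
f 58 59 60
f 58 60 44
f 59 41 61
f 59 61 60
f 60 61 62
f 60 62 44
f 61 41 63
f 61 63 62
f 62 63 64
f 62 64 44
f 63 41 65
f 63 65 64
f 64 65 66
f 64 66 44
f 65 41 42
f 65 42 66
f 66 42 43
f 66 43 44



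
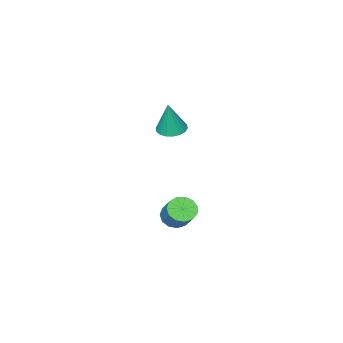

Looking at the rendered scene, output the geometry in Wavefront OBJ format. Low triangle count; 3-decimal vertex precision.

v -2.374 -0.396 1.937
v -1.877 0.227 1.791
v -1.986 -0.264 3.823
v -2.195 0.389 1.845
v -2.548 0.395 1.918
v -2.866 0.245 1.994
v -3.088 -0.032 2.059
v -3.168 -0.381 2.099
v -3.09 -0.733 2.108
v -2.871 -1.018 2.083
v -2.554 -1.18 2.029
v -2.201 -1.187 1.956
v -1.882 -1.037 1.88
v -1.661 -0.759 1.815
v -1.581 -0.41 1.775
v -1.658 -0.058 1.766
v -1.951 0.304 -4.048
v -1.621 0.787 -4.608
v -1.139 1.799 -3.452
v -1.469 1.316 -2.892
v -2.051 0.929 -4.553
v -1.569 1.941 -3.398
v -2.449 0.873 -4.338
v -1.968 1.885 -3.182
v -2.69 0.636 -4.031
v -2.208 1.648 -2.875
v -2.695 0.294 -3.729
v -2.213 1.306 -2.573
v -2.465 -0.045 -3.528
v -1.983 0.967 -2.372
v -2.071 -0.273 -3.492
v -1.589 0.739 -2.337
v -1.639 -0.318 -3.633
v -1.157 0.694 -2.478
v -1.306 -0.165 -3.906
v -0.824 0.847 -2.75
v -1.178 0.136 -4.223
v -0.696 1.148 -3.068
v -1.295 0.491 -4.485
v -0.814 1.503 -3.329
f 2 1 4
f 2 4 3
f 4 1 5
f 4 5 3
f 5 1 6
f 5 6 3
f 6 1 7
f 6 7 3
f 7 1 8
f 7 8 3
f 8 1 9
f 8 9 3
f 9 1 10
f 9 10 3
f 10 1 11
f 10 11 3
f 11 1 12
f 11 12 3
f 12 1 13
f 12 13 3
f 13 1 14
f 13 14 3
f 14 1 15
f 14 15 3
f 15 1 16
f 15 16 3
f 16 1 2
f 16 2 3
f 18 17 21
f 18 21 19
f 19 21 22
f 19 22 20
f 21 17 23
f 21 23 22
f 22 23 24
f 22 24 20
f 23 17 25
f 23 25 24
f 24 25 26
f 24 26 20
f 25 17 27
f 25 27 26
f 26 27 28
f 26 28 20
f 27 17 29
f 27 29 28
f 28 29 30
f 28 30 20
f 29 17 31
f 29 31 30
f 30 31 32
f 30 32 20
f 31 17 33
f 31 33 32
f 32 33 34
f 32 34 20
f 33 17 35
f 33 35 34
f 34 35 36
f 34 36 20
f 35 17 37
f 35 37 36
f 36 37 38
f 36 38 20
f 37 17 39
f 37 39 38
f 38 39 40
f 38 40 20
f 39 17 18
f 39 18 40
f 40 18 19
f 40 19 20



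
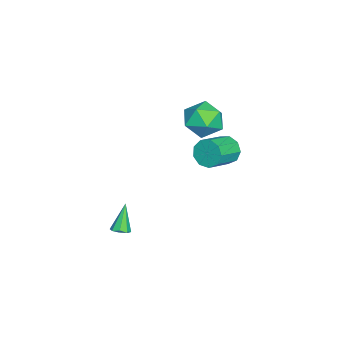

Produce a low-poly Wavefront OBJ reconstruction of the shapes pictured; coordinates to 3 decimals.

v -1.161 2.914 2.017
v -0.431 2.29 2.623
v -2.409 1.57 2.137
v -1.679 0.946 2.743
v -2.131 1.886 3.192
v -1.36 2.717 3.118
v -1.48 1.143 1.642
v -0.709 1.974 1.568
v -0.628 1.196 2.392
v -1.031 1.655 3.349
v -1.809 2.205 1.411
v -2.212 2.664 2.368
v 1.177 -1.582 -4.44
v 1.632 -1.521 -4.196
v 0.403 -1.498 -3.02
v 1.47 -1.174 -4.305
v 1.136 -1.067 -4.493
v 0.826 -1.261 -4.651
v 0.722 -1.644 -4.685
v 0.884 -1.99 -4.575
v 1.218 -2.098 -4.387
v 1.528 -1.904 -4.23
v -2.321 2.9 -0.38
v -1.898 3.077 -1.083
v -0.575 2.377 -0.464
v -0.999 2.2 0.24
v -1.845 3.509 -0.708
v -0.522 2.809 -0.089
v -2.015 3.656 -0.179
v -0.692 2.956 0.44
v -2.328 3.45 0.256
v -1.005 2.749 0.875
v -2.638 2.986 0.393
v -1.315 2.285 1.013
v -2.8 2.482 0.169
v -1.477 1.782 0.789
v -2.738 2.174 -0.312
v -1.415 1.474 0.308
v -2.481 2.206 -0.825
v -1.158 1.505 -0.205
v -2.149 2.562 -1.129
v -0.826 1.862 -0.51
f 1 12 6
f 1 6 2
f 1 2 8
f 1 8 11
f 1 11 12
f 2 6 10
f 6 12 5
f 12 11 3
f 11 8 7
f 8 2 9
f 4 10 5
f 4 5 3
f 4 3 7
f 4 7 9
f 4 9 10
f 5 10 6
f 3 5 12
f 7 3 11
f 9 7 8
f 10 9 2
f 14 13 16
f 14 16 15
f 16 13 17
f 16 17 15
f 17 13 18
f 17 18 15
f 18 13 19
f 18 19 15
f 19 13 20
f 19 20 15
f 20 13 21
f 20 21 15
f 21 13 22
f 21 22 15
f 22 13 14
f 22 14 15
f 24 23 27
f 24 27 25
f 25 27 28
f 25 28 26
f 27 23 29
f 27 29 28
f 28 29 30
f 28 30 26
f 29 23 31
f 29 31 30
f 30 31 32
f 30 32 26
f 31 23 33
f 31 33 32
f 32 33 34
f 32 34 26
f 33 23 35
f 33 35 34
f 34 35 36
f 34 36 26
f 35 23 37
f 35 37 36
f 36 37 38
f 36 38 26
f 37 23 39
f 37 39 38
f 38 39 40
f 38 40 26
f 39 23 41
f 39 41 40
f 40 41 42
f 40 42 26
f 41 23 24
f 41 24 42
f 42 24 25
f 42 25 26



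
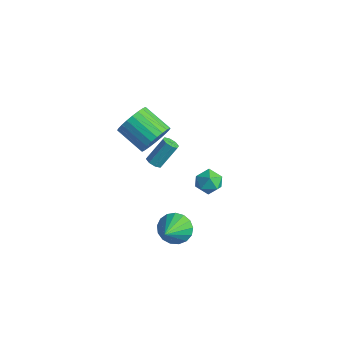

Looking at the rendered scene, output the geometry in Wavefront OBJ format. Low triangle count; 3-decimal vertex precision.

v 0.64 -0.724 3.185
v 1.137 -1.382 3.77
v -0.384 -1.793 4.599
v -0.88 -1.136 4.015
v 1.164 -1.052 3.984
v -0.356 -1.463 4.813
v 1.112 -0.673 4.077
v -0.408 -1.084 4.906
v 0.988 -0.301 4.034
v -0.532 -0.712 4.863
v 0.811 0.006 3.862
v -0.709 -0.405 4.691
v 0.608 0.202 3.587
v -0.912 -0.209 4.416
v 0.41 0.257 3.25
v -1.11 -0.154 4.079
v 0.247 0.162 2.904
v -1.273 -0.249 3.733
v 0.144 -0.067 2.601
v -1.377 -0.478 3.43
v 0.116 -0.397 2.387
v -1.404 -0.808 3.216
v 0.168 -0.776 2.294
v -1.352 -1.187 3.123
v 0.292 -1.148 2.337
v -1.228 -1.559 3.166
v 0.469 -1.455 2.509
v -1.051 -1.866 3.338
v 0.672 -1.651 2.784
v -0.848 -2.062 3.613
v 0.87 -1.706 3.121
v -0.65 -2.117 3.95
v 1.033 -1.611 3.467
v -0.487 -2.022 4.296
v -0.865 0.226 -0.382
v -0.61 0.551 -0.664
v -0.401 1.499 0.621
v -0.655 1.174 0.902
v -0.985 0.626 -0.658
v -0.776 1.574 0.627
v -1.29 0.466 -0.49
v -1.081 1.414 0.794
v -1.345 0.166 -0.259
v -1.136 1.114 1.025
v -1.119 -0.099 -0.101
v -0.91 0.849 1.184
v -0.744 -0.174 -0.107
v -0.535 0.774 1.178
v -0.439 -0.014 -0.274
v -0.23 0.934 1.01
v -0.384 0.286 -0.505
v -0.175 1.234 0.779
v 1.83 2.632 -0.939
v 2.228 2.001 -1.327
v 0.632 2.119 -1.333
v 1.03 1.488 -1.721
v 1.031 1.532 -0.881
v 1.771 1.85 -0.637
v 1.089 2.27 -2.023
v 1.829 2.588 -1.779
v 1.77 1.777 -1.997
v 1.734 1.321 -1.291
v 1.126 2.799 -1.369
v 1.09 2.343 -0.663
v 2.341 -0.819 -2.898
v 3.172 -0.366 -3.063
v 3.359 -2.241 -1.682
v 3.008 -0.161 -2.686
v 2.691 -0.107 -2.357
v 2.295 -0.215 -2.152
v 1.909 -0.462 -2.118
v 1.622 -0.791 -2.263
v 1.5 -1.126 -2.553
v 1.57 -1.39 -2.922
v 1.818 -1.524 -3.285
v 2.185 -1.496 -3.56
v 2.588 -1.313 -3.683
v 2.935 -1.016 -3.626
v 3.145 -0.675 -3.402
f 2 1 5
f 2 5 3
f 3 5 6
f 3 6 4
f 5 1 7
f 5 7 6
f 6 7 8
f 6 8 4
f 7 1 9
f 7 9 8
f 8 9 10
f 8 10 4
f 9 1 11
f 9 11 10
f 10 11 12
f 10 12 4
f 11 1 13
f 11 13 12
f 12 13 14
f 12 14 4
f 13 1 15
f 13 15 14
f 14 15 16
f 14 16 4
f 15 1 17
f 15 17 16
f 16 17 18
f 16 18 4
f 17 1 19
f 17 19 18
f 18 19 20
f 18 20 4
f 19 1 21
f 19 21 20
f 20 21 22
f 20 22 4
f 21 1 23
f 21 23 22
f 22 23 24
f 22 24 4
f 23 1 25
f 23 25 24
f 24 25 26
f 24 26 4
f 25 1 27
f 25 27 26
f 26 27 28
f 26 28 4
f 27 1 29
f 27 29 28
f 28 29 30
f 28 30 4
f 29 1 31
f 29 31 30
f 30 31 32
f 30 32 4
f 31 1 33
f 31 33 32
f 32 33 34
f 32 34 4
f 33 1 2
f 33 2 34
f 34 2 3
f 34 3 4
f 36 35 39
f 36 39 37
f 37 39 40
f 37 40 38
f 39 35 41
f 39 41 40
f 40 41 42
f 40 42 38
f 41 35 43
f 41 43 42
f 42 43 44
f 42 44 38
f 43 35 45
f 43 45 44
f 44 45 46
f 44 46 38
f 45 35 47
f 45 47 46
f 46 47 48
f 46 48 38
f 47 35 49
f 47 49 48
f 48 49 50
f 48 50 38
f 49 35 51
f 49 51 50
f 50 51 52
f 50 52 38
f 51 35 36
f 51 36 52
f 52 36 37
f 52 37 38
f 53 64 58
f 53 58 54
f 53 54 60
f 53 60 63
f 53 63 64
f 54 58 62
f 58 64 57
f 64 63 55
f 63 60 59
f 60 54 61
f 56 62 57
f 56 57 55
f 56 55 59
f 56 59 61
f 56 61 62
f 57 62 58
f 55 57 64
f 59 55 63
f 61 59 60
f 62 61 54
f 66 65 68
f 66 68 67
f 68 65 69
f 68 69 67
f 69 65 70
f 69 70 67
f 70 65 71
f 70 71 67
f 71 65 72
f 71 72 67
f 72 65 73
f 72 73 67
f 73 65 74
f 73 74 67
f 74 65 75
f 74 75 67
f 75 65 76
f 75 76 67
f 76 65 77
f 76 77 67
f 77 65 78
f 77 78 67
f 78 65 79
f 78 79 67
f 79 65 66
f 79 66 67



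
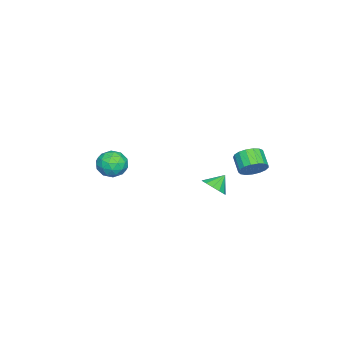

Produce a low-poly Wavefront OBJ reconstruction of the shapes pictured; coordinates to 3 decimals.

v 3.326 2.994 -0.668
v 3.837 2.745 -0.077
v 2.694 3.446 0.068
v 3.983 3.163 -0.208
v 3.921 3.528 -0.485
v 3.67 3.723 -0.82
v 3.309 3.687 -1.107
v 2.954 3.431 -1.255
v 2.717 3.036 -1.216
v 2.673 2.628 -1.003
v 2.836 2.336 -0.684
v 3.155 2.254 -0.36
v 3.528 2.406 -0.134
v -1.524 3.763 -1.76
v -0.858 3.405 -1.272
v -1.67 2.819 -0.592
v -2.336 3.177 -1.08
v -0.95 3.772 -1.066
v -1.763 3.186 -0.387
v -1.174 4.137 -1.019
v -1.987 3.551 -0.34
v -1.479 4.416 -1.142
v -2.291 3.831 -0.463
v -1.793 4.546 -1.407
v -2.605 3.96 -0.727
v -2.046 4.496 -1.752
v -2.858 3.91 -1.072
v -2.179 4.278 -2.099
v -2.991 3.693 -1.419
v -2.162 3.942 -2.368
v -2.975 3.357 -1.689
v -1.999 3.565 -2.498
v -2.811 2.98 -1.819
v -1.727 3.234 -2.459
v -2.539 2.648 -1.779
v -1.409 3.023 -2.259
v -2.221 2.438 -1.58
v -1.117 2.982 -1.946
v -1.929 2.397 -1.266
v -0.918 3.12 -1.589
v -1.73 2.534 -0.91
v 0.496 -3.258 -2.164
v 1.47 -3.489 -2.034
v 0.07 -4.511 -1.206
v 1.044 -4.742 -1.076
v 0.667 -3.897 -0.671
v 0.93 -3.123 -1.263
v 0.61 -4.877 -1.977
v 0.873 -4.103 -2.569
v 1.54 -4.49 -1.918
v 1.575 -3.884 -1.111
v -0.035 -4.116 -2.129
v -0 -3.51 -1.322
v 1.02 -3.264 -2.183
v 0.52 -4.736 -1.057
v 0.298 -4.24 -0.819
v 0.87 -4.376 -0.742
v 0.703 -3.049 -1.73
v 1.275 -3.185 -1.653
v 0.804 -3.424 -0.853
v 0.265 -4.815 -1.587
v 0.837 -4.951 -1.51
v 0.67 -3.624 -2.498
v 1.242 -3.76 -2.421
v 0.736 -4.576 -2.387
v 1.634 -3.988 -2.038
v 1.384 -4.724 -1.475
v 1.129 -4.803 -2.005
v 1.283 -4.348 -2.353
v 1.655 -3.632 -1.564
v 1.404 -4.368 -1.001
v 1.183 -3.872 -0.763
v 1.338 -3.417 -1.111
v 1.696 -4.22 -1.496
v 0.136 -3.632 -2.239
v -0.115 -4.368 -1.676
v 0.202 -4.583 -2.129
v 0.357 -4.128 -2.477
v 0.156 -3.276 -1.765
v -0.094 -4.012 -1.202
v 0.257 -3.652 -0.887
v 0.411 -3.197 -1.235
v -0.156 -3.78 -1.744
f 2 1 4
f 2 4 3
f 4 1 5
f 4 5 3
f 5 1 6
f 5 6 3
f 6 1 7
f 6 7 3
f 7 1 8
f 7 8 3
f 8 1 9
f 8 9 3
f 9 1 10
f 9 10 3
f 10 1 11
f 10 11 3
f 11 1 12
f 11 12 3
f 12 1 13
f 12 13 3
f 13 1 2
f 13 2 3
f 15 14 18
f 15 18 16
f 16 18 19
f 16 19 17
f 18 14 20
f 18 20 19
f 19 20 21
f 19 21 17
f 20 14 22
f 20 22 21
f 21 22 23
f 21 23 17
f 22 14 24
f 22 24 23
f 23 24 25
f 23 25 17
f 24 14 26
f 24 26 25
f 25 26 27
f 25 27 17
f 26 14 28
f 26 28 27
f 27 28 29
f 27 29 17
f 28 14 30
f 28 30 29
f 29 30 31
f 29 31 17
f 30 14 32
f 30 32 31
f 31 32 33
f 31 33 17
f 32 14 34
f 32 34 33
f 33 34 35
f 33 35 17
f 34 14 36
f 34 36 35
f 35 36 37
f 35 37 17
f 36 14 38
f 36 38 37
f 37 38 39
f 37 39 17
f 38 14 40
f 38 40 39
f 39 40 41
f 39 41 17
f 40 14 15
f 40 15 41
f 41 15 16
f 41 16 17
f 42 79 58
f 79 53 82
f 58 82 47
f 79 82 58
f 42 58 54
f 58 47 59
f 54 59 43
f 58 59 54
f 42 54 63
f 54 43 64
f 63 64 49
f 54 64 63
f 42 63 75
f 63 49 78
f 75 78 52
f 63 78 75
f 42 75 79
f 75 52 83
f 79 83 53
f 75 83 79
f 43 59 70
f 59 47 73
f 70 73 51
f 59 73 70
f 47 82 60
f 82 53 81
f 60 81 46
f 82 81 60
f 53 83 80
f 83 52 76
f 80 76 44
f 83 76 80
f 52 78 77
f 78 49 65
f 77 65 48
f 78 65 77
f 49 64 69
f 64 43 66
f 69 66 50
f 64 66 69
f 45 71 57
f 71 51 72
f 57 72 46
f 71 72 57
f 45 57 55
f 57 46 56
f 55 56 44
f 57 56 55
f 45 55 62
f 55 44 61
f 62 61 48
f 55 61 62
f 45 62 67
f 62 48 68
f 67 68 50
f 62 68 67
f 45 67 71
f 67 50 74
f 71 74 51
f 67 74 71
f 46 72 60
f 72 51 73
f 60 73 47
f 72 73 60
f 44 56 80
f 56 46 81
f 80 81 53
f 56 81 80
f 48 61 77
f 61 44 76
f 77 76 52
f 61 76 77
f 50 68 69
f 68 48 65
f 69 65 49
f 68 65 69
f 51 74 70
f 74 50 66
f 70 66 43
f 74 66 70



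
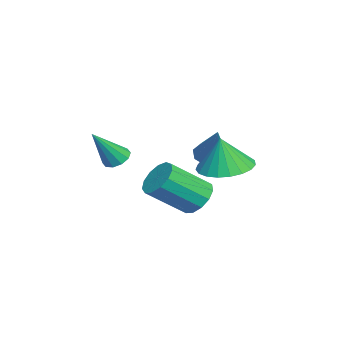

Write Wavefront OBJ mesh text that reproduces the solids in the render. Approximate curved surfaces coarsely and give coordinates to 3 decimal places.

v -0.04 -0.829 0.544
v 0.416 -0.866 0.276
v 0.64 -1.511 1.796
v 0.414 -0.578 0.434
v 0.238 -0.387 0.633
v -0.044 -0.364 0.799
v -0.324 -0.519 0.867
v -0.496 -0.792 0.811
v -0.494 -1.08 0.654
v -0.318 -1.271 0.454
v -0.036 -1.294 0.289
v 0.244 -1.139 0.221
v 0.547 1.916 -0.896
v 0.852 1.571 -1.476
v 1.458 0.339 -0.423
v 1.153 0.684 0.156
v 1.14 1.836 -1.332
v 1.746 0.604 -0.279
v 1.24 2.126 -1.049
v 1.846 0.894 0.004
v 1.12 2.349 -0.719
v 1.725 1.117 0.334
v 0.818 2.435 -0.444
v 1.423 1.203 0.609
v 0.43 2.357 -0.314
v 1.035 1.124 0.739
v 0.079 2.138 -0.368
v 0.685 0.906 0.685
v -0.123 1.849 -0.59
v 0.482 0.617 0.463
v -0.112 1.581 -0.909
v 0.493 0.349 0.143
v 0.108 1.419 -1.225
v 0.713 0.187 -0.172
v 0.467 1.416 -1.436
v 1.073 0.184 -0.383
v -1.445 2.05 0.375
v -0.994 1.951 0.024
v -0.275 2.45 1.765
v -1.127 2.374 0.014
v -1.446 2.608 0.216
v -1.765 2.514 0.511
v -1.896 2.149 0.726
v -1.763 1.726 0.736
v -1.443 1.492 0.534
v -1.125 1.586 0.239
v 1.776 2.944 1.004
v 2.514 3.541 0.962
v 1.984 2.776 2.256
v 2.215 3.786 1.045
v 1.84 3.885 1.12
v 1.455 3.822 1.176
v 1.124 3.607 1.202
v 0.907 3.277 1.193
v 0.839 2.89 1.152
v 0.934 2.512 1.085
v 1.175 2.209 1.005
v 1.519 2.033 0.924
v 1.908 2.015 0.857
v 2.274 2.158 0.815
v 2.554 2.436 0.807
v 2.7 2.802 0.832
v 2.686 3.193 0.887
f 2 1 4
f 2 4 3
f 4 1 5
f 4 5 3
f 5 1 6
f 5 6 3
f 6 1 7
f 6 7 3
f 7 1 8
f 7 8 3
f 8 1 9
f 8 9 3
f 9 1 10
f 9 10 3
f 10 1 11
f 10 11 3
f 11 1 12
f 11 12 3
f 12 1 2
f 12 2 3
f 14 13 17
f 14 17 15
f 15 17 18
f 15 18 16
f 17 13 19
f 17 19 18
f 18 19 20
f 18 20 16
f 19 13 21
f 19 21 20
f 20 21 22
f 20 22 16
f 21 13 23
f 21 23 22
f 22 23 24
f 22 24 16
f 23 13 25
f 23 25 24
f 24 25 26
f 24 26 16
f 25 13 27
f 25 27 26
f 26 27 28
f 26 28 16
f 27 13 29
f 27 29 28
f 28 29 30
f 28 30 16
f 29 13 31
f 29 31 30
f 30 31 32
f 30 32 16
f 31 13 33
f 31 33 32
f 32 33 34
f 32 34 16
f 33 13 35
f 33 35 34
f 34 35 36
f 34 36 16
f 35 13 14
f 35 14 36
f 36 14 15
f 36 15 16
f 38 37 40
f 38 40 39
f 40 37 41
f 40 41 39
f 41 37 42
f 41 42 39
f 42 37 43
f 42 43 39
f 43 37 44
f 43 44 39
f 44 37 45
f 44 45 39
f 45 37 46
f 45 46 39
f 46 37 38
f 46 38 39
f 48 47 50
f 48 50 49
f 50 47 51
f 50 51 49
f 51 47 52
f 51 52 49
f 52 47 53
f 52 53 49
f 53 47 54
f 53 54 49
f 54 47 55
f 54 55 49
f 55 47 56
f 55 56 49
f 56 47 57
f 56 57 49
f 57 47 58
f 57 58 49
f 58 47 59
f 58 59 49
f 59 47 60
f 59 60 49
f 60 47 61
f 60 61 49
f 61 47 62
f 61 62 49
f 62 47 63
f 62 63 49
f 63 47 48
f 63 48 49



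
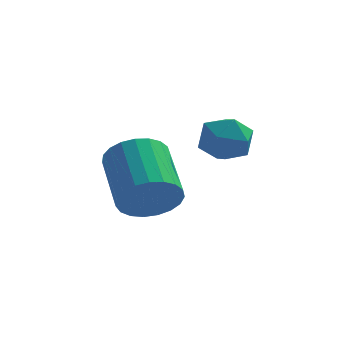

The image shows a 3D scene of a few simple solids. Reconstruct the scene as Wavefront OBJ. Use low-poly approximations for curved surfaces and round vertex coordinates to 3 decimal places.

v -1.5 3.595 1.589
v -0.912 3.347 1.376
v -2.028 2.813 1.044
v -1.44 2.565 0.831
v -1.61 2.517 1.481
v -1.284 3 1.817
v -1.656 3.16 0.603
v -1.33 3.643 0.939
v -1.009 3.077 0.766
v -0.98 2.68 1.309
v -1.96 3.48 1.111
v -1.931 3.083 1.654
v -2.769 0.603 0.446
v -2.472 0.379 1.039
v -2.913 1.612 1.727
v -3.211 1.837 1.134
v -2.255 0.526 0.914
v -2.696 1.76 1.602
v -2.126 0.687 0.708
v -2.567 1.921 1.396
v -2.108 0.833 0.457
v -2.549 2.067 1.145
v -2.205 0.94 0.204
v -2.646 2.173 0.892
v -2.4 0.988 -0.007
v -2.841 2.222 0.681
v -2.658 0.97 -0.14
v -3.099 2.203 0.548
v -2.936 0.888 -0.171
v -3.377 2.122 0.517
v -3.184 0.757 -0.096
v -3.626 1.991 0.592
v -3.362 0.6 0.073
v -3.803 1.833 0.761
v -3.436 0.443 0.306
v -3.877 1.677 0.994
v -3.396 0.313 0.564
v -3.837 1.547 1.252
v -3.247 0.234 0.801
v -3.688 1.468 1.489
v -3.016 0.219 0.977
v -3.457 1.453 1.665
v -2.742 0.27 1.061
v -3.183 1.504 1.749
f 1 12 6
f 1 6 2
f 1 2 8
f 1 8 11
f 1 11 12
f 2 6 10
f 6 12 5
f 12 11 3
f 11 8 7
f 8 2 9
f 4 10 5
f 4 5 3
f 4 3 7
f 4 7 9
f 4 9 10
f 5 10 6
f 3 5 12
f 7 3 11
f 9 7 8
f 10 9 2
f 14 13 17
f 14 17 15
f 15 17 18
f 15 18 16
f 17 13 19
f 17 19 18
f 18 19 20
f 18 20 16
f 19 13 21
f 19 21 20
f 20 21 22
f 20 22 16
f 21 13 23
f 21 23 22
f 22 23 24
f 22 24 16
f 23 13 25
f 23 25 24
f 24 25 26
f 24 26 16
f 25 13 27
f 25 27 26
f 26 27 28
f 26 28 16
f 27 13 29
f 27 29 28
f 28 29 30
f 28 30 16
f 29 13 31
f 29 31 30
f 30 31 32
f 30 32 16
f 31 13 33
f 31 33 32
f 32 33 34
f 32 34 16
f 33 13 35
f 33 35 34
f 34 35 36
f 34 36 16
f 35 13 37
f 35 37 36
f 36 37 38
f 36 38 16
f 37 13 39
f 37 39 38
f 38 39 40
f 38 40 16
f 39 13 41
f 39 41 40
f 40 41 42
f 40 42 16
f 41 13 43
f 41 43 42
f 42 43 44
f 42 44 16
f 43 13 14
f 43 14 44
f 44 14 15
f 44 15 16



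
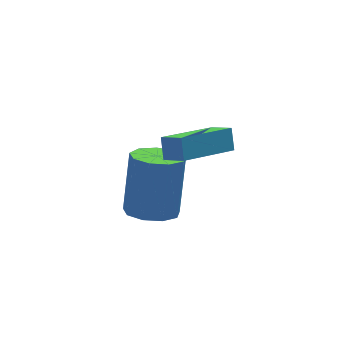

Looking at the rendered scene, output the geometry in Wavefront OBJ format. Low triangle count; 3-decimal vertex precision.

v -3.968 -4.758 -0.232
v -3.882 -4.34 0.444
v -4.336 -4.115 -0.583
v -4.251 -3.697 0.094
v -2.069 -4.043 -0.914
v -1.984 -3.625 -0.237
v -2.438 -3.4 -1.264
v -2.352 -2.982 -0.588
v -4.173 -2.681 -4.284
v -3.321 -2.853 -4.425
v -2.856 -2.232 -2.377
v -3.707 -2.059 -2.236
v -3.443 -2.282 -4.571
v -2.977 -1.661 -2.523
v -3.905 -1.897 -4.582
v -3.44 -1.276 -2.535
v -4.493 -1.879 -4.454
v -4.028 -1.258 -2.406
v -4.931 -2.236 -4.246
v -4.466 -1.615 -2.199
v -5.014 -2.801 -4.056
v -4.549 -2.18 -2.008
v -4.703 -3.31 -3.972
v -4.238 -2.688 -1.925
v -4.144 -3.524 -4.034
v -3.679 -2.903 -1.987
v -3.599 -3.344 -4.213
v -3.133 -2.722 -2.165
f 2 4 1
f 5 2 1
f 1 4 3
f 3 5 1
f 2 8 4
f 6 2 5
f 6 8 2
f 4 8 3
f 7 5 3
f 3 8 7
f 7 6 5
f 8 6 7
f 10 9 13
f 10 13 11
f 11 13 14
f 11 14 12
f 13 9 15
f 13 15 14
f 14 15 16
f 14 16 12
f 15 9 17
f 15 17 16
f 16 17 18
f 16 18 12
f 17 9 19
f 17 19 18
f 18 19 20
f 18 20 12
f 19 9 21
f 19 21 20
f 20 21 22
f 20 22 12
f 21 9 23
f 21 23 22
f 22 23 24
f 22 24 12
f 23 9 25
f 23 25 24
f 24 25 26
f 24 26 12
f 25 9 27
f 25 27 26
f 26 27 28
f 26 28 12
f 27 9 10
f 27 10 28
f 28 10 11
f 28 11 12



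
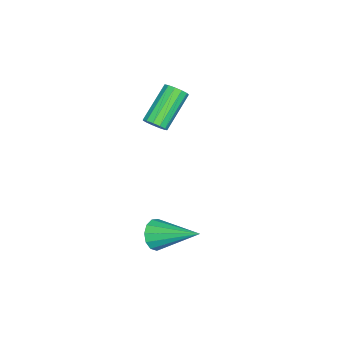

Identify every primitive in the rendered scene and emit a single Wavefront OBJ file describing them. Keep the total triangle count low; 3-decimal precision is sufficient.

v 1.253 -1.335 -0.633
v 1.693 -1.143 -1.183
v 1.547 0.535 0.253
v 1.313 -1.031 -1.294
v 0.914 -1.015 -1.195
v 0.623 -1.101 -0.918
v 0.531 -1.261 -0.55
v 0.669 -1.444 -0.209
v 0.992 -1.593 -0.002
v 1.398 -1.66 0.004
v 1.757 -1.624 -0.192
v 1.957 -1.496 -0.528
v 1.933 -1.317 -0.897
v -2.799 -2.808 2.414
v -2.437 -2.751 2.824
v -3.88 -2.335 4.037
v -4.241 -2.392 3.626
v -2.466 -2.471 2.694
v -3.909 -2.056 3.907
v -2.6 -2.298 2.475
v -4.043 -1.883 3.687
v -2.798 -2.287 2.236
v -4.241 -1.872 3.449
v -2.995 -2.441 2.054
v -4.438 -2.026 3.266
v -3.13 -2.712 1.986
v -4.573 -2.296 3.198
v -3.16 -3.013 2.054
v -4.603 -2.597 3.266
v -3.075 -3.249 2.236
v -4.518 -2.833 3.448
v -2.902 -3.344 2.474
v -4.345 -2.929 3.687
v -2.696 -3.27 2.694
v -4.139 -2.855 3.906
v -2.523 -3.049 2.824
v -3.966 -2.633 4.037
f 2 1 4
f 2 4 3
f 4 1 5
f 4 5 3
f 5 1 6
f 5 6 3
f 6 1 7
f 6 7 3
f 7 1 8
f 7 8 3
f 8 1 9
f 8 9 3
f 9 1 10
f 9 10 3
f 10 1 11
f 10 11 3
f 11 1 12
f 11 12 3
f 12 1 13
f 12 13 3
f 13 1 2
f 13 2 3
f 15 14 18
f 15 18 16
f 16 18 19
f 16 19 17
f 18 14 20
f 18 20 19
f 19 20 21
f 19 21 17
f 20 14 22
f 20 22 21
f 21 22 23
f 21 23 17
f 22 14 24
f 22 24 23
f 23 24 25
f 23 25 17
f 24 14 26
f 24 26 25
f 25 26 27
f 25 27 17
f 26 14 28
f 26 28 27
f 27 28 29
f 27 29 17
f 28 14 30
f 28 30 29
f 29 30 31
f 29 31 17
f 30 14 32
f 30 32 31
f 31 32 33
f 31 33 17
f 32 14 34
f 32 34 33
f 33 34 35
f 33 35 17
f 34 14 36
f 34 36 35
f 35 36 37
f 35 37 17
f 36 14 15
f 36 15 37
f 37 15 16
f 37 16 17



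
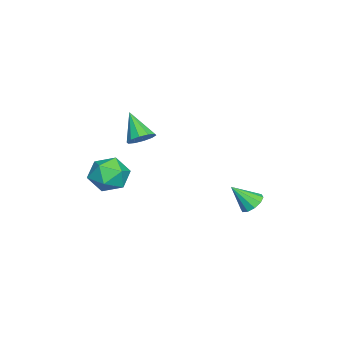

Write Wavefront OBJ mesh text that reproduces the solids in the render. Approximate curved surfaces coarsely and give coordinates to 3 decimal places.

v 1.286 3.296 -3.251
v 1.998 3.231 -3.478
v 1.574 2.264 -2.049
v 1.976 3.58 -3.173
v 1.69 3.82 -2.898
v 1.25 3.86 -2.758
v 0.824 3.685 -2.806
v 0.574 3.361 -3.024
v 0.596 3.012 -3.329
v 0.881 2.772 -3.604
v 1.322 2.732 -3.744
v 1.748 2.907 -3.696
v 3.088 -2.539 -0.731
v 4.049 -2.652 -1.402
v 3.231 -4.368 -0.218
v 4.192 -4.481 -0.889
v 4.23 -3.825 0.088
v 4.141 -2.694 -0.229
v 3.139 -4.326 -1.391
v 3.05 -3.195 -1.708
v 4.081 -3.756 -1.81
v 4.755 -3.447 -0.895
v 2.525 -3.573 -0.725
v 3.199 -3.264 0.19
v 3.17 -1.939 1.677
v 3.828 -2.299 1.889
v 2.27 -2.801 3.003
v 3.797 -1.886 2.136
v 3.527 -1.494 2.208
v 3.12 -1.271 2.077
v 2.732 -1.304 1.792
v 2.511 -1.579 1.464
v 2.542 -1.992 1.217
v 2.812 -2.384 1.145
v 3.219 -2.607 1.276
v 3.607 -2.574 1.561
f 2 1 4
f 2 4 3
f 4 1 5
f 4 5 3
f 5 1 6
f 5 6 3
f 6 1 7
f 6 7 3
f 7 1 8
f 7 8 3
f 8 1 9
f 8 9 3
f 9 1 10
f 9 10 3
f 10 1 11
f 10 11 3
f 11 1 12
f 11 12 3
f 12 1 2
f 12 2 3
f 13 24 18
f 13 18 14
f 13 14 20
f 13 20 23
f 13 23 24
f 14 18 22
f 18 24 17
f 24 23 15
f 23 20 19
f 20 14 21
f 16 22 17
f 16 17 15
f 16 15 19
f 16 19 21
f 16 21 22
f 17 22 18
f 15 17 24
f 19 15 23
f 21 19 20
f 22 21 14
f 26 25 28
f 26 28 27
f 28 25 29
f 28 29 27
f 29 25 30
f 29 30 27
f 30 25 31
f 30 31 27
f 31 25 32
f 31 32 27
f 32 25 33
f 32 33 27
f 33 25 34
f 33 34 27
f 34 25 35
f 34 35 27
f 35 25 36
f 35 36 27
f 36 25 26
f 36 26 27



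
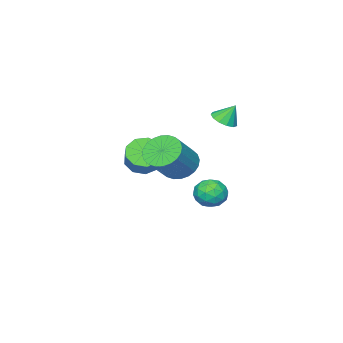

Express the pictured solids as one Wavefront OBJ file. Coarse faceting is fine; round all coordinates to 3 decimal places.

v 2.145 1.196 1.303
v 2.801 0.607 0.696
v 4.352 0.816 2.17
v 3.695 1.404 2.777
v 2.883 0.992 0.555
v 4.433 1.201 2.03
v 2.852 1.407 0.529
v 4.403 1.616 2.003
v 2.714 1.791 0.62
v 4.265 1.999 2.094
v 2.489 2.083 0.815
v 4.04 2.292 2.289
v 2.212 2.241 1.084
v 3.763 2.45 2.558
v 1.924 2.239 1.387
v 3.475 2.448 2.861
v 1.67 2.079 1.677
v 3.221 2.288 3.151
v 1.488 1.784 1.91
v 3.039 1.993 3.384
v 1.407 1.399 2.05
v 2.957 1.608 3.525
v 1.437 0.984 2.077
v 2.988 1.193 3.551
v 1.575 0.601 1.986
v 3.126 0.809 3.46
v 1.8 0.308 1.791
v 3.351 0.517 3.265
v 2.077 0.15 1.522
v 3.628 0.359 2.996
v 2.365 0.152 1.219
v 3.916 0.361 2.693
v 2.619 0.312 0.929
v 4.17 0.521 2.403
v -1.918 0.601 2.939
v -1.184 0.877 3.035
v -2.242 1.099 3.981
v -1.409 1.192 2.815
v -1.795 1.319 2.634
v -2.22 1.218 2.55
v -2.55 0.921 2.589
v -2.678 0.523 2.74
v -2.566 0.149 2.953
v -2.247 -0.081 3.163
v -1.824 -0.095 3.301
v -1.431 0.112 3.324
v -1.192 0.475 3.225
v -0.074 -3.407 -0.558
v 0.301 -2.863 -1.335
v 1.269 -1.849 -0.159
v 0.894 -2.393 0.618
v -0.288 -2.571 -1.102
v 0.68 -1.557 0.075
v -0.777 -2.67 -0.615
v 0.191 -1.656 0.562
v -0.937 -3.114 -0.101
v 0.03 -2.1 1.076
v -0.693 -3.695 0.199
v 0.274 -2.681 1.376
v -0.159 -4.141 0.144
v 0.808 -3.127 1.321
v 0.414 -4.244 -0.239
v 1.382 -3.23 0.938
v 0.76 -3.955 -0.772
v 1.727 -2.941 0.405
v 0.715 -3.409 -1.205
v 1.683 -2.396 -0.028
v -3.655 -0.553 -3.47
v -2.753 -0.683 -3.929
v -3.747 -2.177 -3.191
v -2.845 -2.307 -3.65
v -2.895 -1.83 -2.75
v -2.838 -0.826 -2.922
v -3.662 -2.034 -4.198
v -3.605 -1.03 -4.37
v -2.758 -1.598 -4.379
v -2.284 -1.472 -3.484
v -4.216 -1.388 -3.636
v -3.742 -1.262 -2.741
v -3.196 -0.475 -3.724
v -3.304 -2.385 -3.396
v -3.333 -2.104 -2.867
v -2.804 -2.18 -3.137
v -3.246 -0.559 -3.132
v -2.716 -0.636 -3.402
v -2.799 -1.31 -2.709
v -3.784 -2.224 -3.718
v -3.254 -2.301 -3.988
v -3.696 -0.68 -3.983
v -3.167 -0.756 -4.253
v -3.701 -1.55 -4.411
v -2.669 -1.09 -4.258
v -2.723 -2.044 -4.094
v -3.203 -1.884 -4.416
v -3.169 -1.294 -4.517
v -2.39 -1.015 -3.732
v -2.444 -1.97 -3.569
v -2.474 -1.689 -3.04
v -2.44 -1.099 -3.141
v -2.393 -1.553 -3.997
v -4.056 -0.89 -3.551
v -4.11 -1.845 -3.388
v -4.06 -1.761 -3.979
v -4.026 -1.171 -4.08
v -3.777 -0.816 -3.026
v -3.831 -1.77 -2.862
v -3.331 -1.566 -2.603
v -3.297 -0.976 -2.704
v -4.107 -1.307 -3.123
f 2 1 5
f 2 5 3
f 3 5 6
f 3 6 4
f 5 1 7
f 5 7 6
f 6 7 8
f 6 8 4
f 7 1 9
f 7 9 8
f 8 9 10
f 8 10 4
f 9 1 11
f 9 11 10
f 10 11 12
f 10 12 4
f 11 1 13
f 11 13 12
f 12 13 14
f 12 14 4
f 13 1 15
f 13 15 14
f 14 15 16
f 14 16 4
f 15 1 17
f 15 17 16
f 16 17 18
f 16 18 4
f 17 1 19
f 17 19 18
f 18 19 20
f 18 20 4
f 19 1 21
f 19 21 20
f 20 21 22
f 20 22 4
f 21 1 23
f 21 23 22
f 22 23 24
f 22 24 4
f 23 1 25
f 23 25 24
f 24 25 26
f 24 26 4
f 25 1 27
f 25 27 26
f 26 27 28
f 26 28 4
f 27 1 29
f 27 29 28
f 28 29 30
f 28 30 4
f 29 1 31
f 29 31 30
f 30 31 32
f 30 32 4
f 31 1 33
f 31 33 32
f 32 33 34
f 32 34 4
f 33 1 2
f 33 2 34
f 34 2 3
f 34 3 4
f 36 35 38
f 36 38 37
f 38 35 39
f 38 39 37
f 39 35 40
f 39 40 37
f 40 35 41
f 40 41 37
f 41 35 42
f 41 42 37
f 42 35 43
f 42 43 37
f 43 35 44
f 43 44 37
f 44 35 45
f 44 45 37
f 45 35 46
f 45 46 37
f 46 35 47
f 46 47 37
f 47 35 36
f 47 36 37
f 49 48 52
f 49 52 50
f 50 52 53
f 50 53 51
f 52 48 54
f 52 54 53
f 53 54 55
f 53 55 51
f 54 48 56
f 54 56 55
f 55 56 57
f 55 57 51
f 56 48 58
f 56 58 57
f 57 58 59
f 57 59 51
f 58 48 60
f 58 60 59
f 59 60 61
f 59 61 51
f 60 48 62
f 60 62 61
f 61 62 63
f 61 63 51
f 62 48 64
f 62 64 63
f 63 64 65
f 63 65 51
f 64 48 66
f 64 66 65
f 65 66 67
f 65 67 51
f 66 48 49
f 66 49 67
f 67 49 50
f 67 50 51
f 68 105 84
f 105 79 108
f 84 108 73
f 105 108 84
f 68 84 80
f 84 73 85
f 80 85 69
f 84 85 80
f 68 80 89
f 80 69 90
f 89 90 75
f 80 90 89
f 68 89 101
f 89 75 104
f 101 104 78
f 89 104 101
f 68 101 105
f 101 78 109
f 105 109 79
f 101 109 105
f 69 85 96
f 85 73 99
f 96 99 77
f 85 99 96
f 73 108 86
f 108 79 107
f 86 107 72
f 108 107 86
f 79 109 106
f 109 78 102
f 106 102 70
f 109 102 106
f 78 104 103
f 104 75 91
f 103 91 74
f 104 91 103
f 75 90 95
f 90 69 92
f 95 92 76
f 90 92 95
f 71 97 83
f 97 77 98
f 83 98 72
f 97 98 83
f 71 83 81
f 83 72 82
f 81 82 70
f 83 82 81
f 71 81 88
f 81 70 87
f 88 87 74
f 81 87 88
f 71 88 93
f 88 74 94
f 93 94 76
f 88 94 93
f 71 93 97
f 93 76 100
f 97 100 77
f 93 100 97
f 72 98 86
f 98 77 99
f 86 99 73
f 98 99 86
f 70 82 106
f 82 72 107
f 106 107 79
f 82 107 106
f 74 87 103
f 87 70 102
f 103 102 78
f 87 102 103
f 76 94 95
f 94 74 91
f 95 91 75
f 94 91 95
f 77 100 96
f 100 76 92
f 96 92 69
f 100 92 96



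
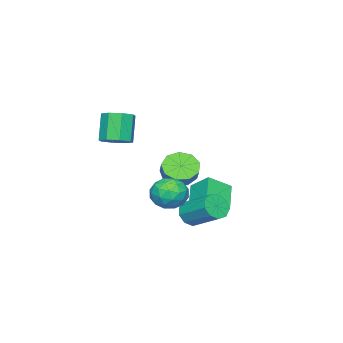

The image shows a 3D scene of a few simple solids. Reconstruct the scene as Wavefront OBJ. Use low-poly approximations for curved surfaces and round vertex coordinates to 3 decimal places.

v 2.673 0.639 0.059
v 3.164 0.048 -0.748
v 1.336 -0.568 0.128
v 1.827 -1.159 -0.679
v 2.292 -1.102 0.332
v 3.119 -0.356 0.289
v 1.381 -0.164 -0.909
v 2.208 0.582 -0.952
v 2.366 -0.448 -1.347
v 2.929 -1.028 -0.579
v 1.571 0.508 -0.041
v 2.134 -0.072 0.727
v 3.036 0.45 -0.351
v 1.464 -0.97 -0.269
v 1.737 -0.936 0.325
v 2.026 -1.284 -0.149
v 3.01 0.212 0.259
v 3.298 -0.135 -0.215
v 2.786 -0.811 0.42
v 1.202 -0.385 -0.405
v 1.49 -0.732 -0.879
v 2.474 0.764 -0.471
v 2.763 0.416 -0.945
v 1.714 0.291 -1.04
v 2.856 -0.189 -1.177
v 2.069 -0.899 -1.136
v 1.807 -0.314 -1.272
v 2.293 0.124 -1.297
v 3.187 -0.53 -0.726
v 2.401 -1.24 -0.685
v 2.674 -1.206 -0.091
v 3.16 -0.768 -0.116
v 2.717 -0.822 -1.078
v 2.099 0.72 0.065
v 1.313 0.01 0.106
v 1.34 0.248 -0.504
v 1.826 0.686 -0.529
v 2.431 0.379 0.516
v 1.644 -0.331 0.557
v 2.207 -0.644 0.677
v 2.693 -0.206 0.652
v 1.783 0.302 0.458
v 0.395 -0.833 0.515
v 1.26 -1.291 0.133
v 1.849 -0.804 0.882
v 0.985 -0.347 1.265
v 1.151 -0.659 -0.192
v 1.741 -0.173 0.557
v 0.69 -0.109 -0.186
v 1.279 0.377 0.563
v 0.09 0.102 0.148
v 0.679 0.588 0.898
v -0.367 -0.124 0.654
v 0.223 0.362 1.404
v -0.467 -0.682 1.096
v 0.123 -0.196 1.845
v -0.164 -1.311 1.265
v 0.426 -0.824 2.014
v 0.401 -1.716 1.084
v 0.99 -1.23 1.833
v 0.963 -1.708 0.637
v 1.552 -1.222 1.386
v 2.702 -3.325 3.001
v 3.261 -2.69 3.387
v 2.517 -3.039 5.044
v 1.958 -3.675 4.659
v 2.644 -2.412 3.168
v 1.899 -2.762 4.825
v 2.06 -2.669 2.851
v 1.316 -3.019 4.509
v 1.853 -3.311 2.623
v 1.109 -3.66 4.28
v 2.143 -3.961 2.616
v 1.399 -4.31 4.273
v 2.761 -4.238 2.835
v 2.016 -4.588 4.492
v 3.344 -3.981 3.151
v 2.6 -4.331 4.809
v 3.551 -3.34 3.38
v 2.807 -3.689 5.037
v -0.697 -0.774 -2.943
v -0.315 -0.419 -3.665
v -0.002 1.41 -2.598
v -0.383 1.054 -1.877
v -0.915 -0.312 -3.672
v -0.601 1.517 -2.605
v -1.412 -0.421 -3.338
v -1.098 1.407 -2.272
v -1.575 -0.696 -2.82
v -1.261 1.133 -1.753
v -1.327 -1.007 -2.359
v -1.013 0.822 -1.292
v -0.784 -1.209 -2.172
v -0.47 0.619 -1.105
v -0.2 -1.208 -2.346
v 0.113 0.62 -1.279
v 0.151 -1.004 -2.799
v 0.465 0.825 -1.732
v 0.105 -0.692 -3.32
v 0.419 1.136 -2.253
v -4.301 -1.553 -2.885
v -3.139 -2.355 -1.991
v -4.18 -0.321 -1.936
v -3.018 -1.122 -1.043
v -2.922 -0.818 -4.017
v -1.76 -1.619 -3.124
v -2.801 0.415 -3.069
v -1.639 -0.387 -2.175
f 1 38 17
f 38 12 41
f 17 41 6
f 38 41 17
f 1 17 13
f 17 6 18
f 13 18 2
f 17 18 13
f 1 13 22
f 13 2 23
f 22 23 8
f 13 23 22
f 1 22 34
f 22 8 37
f 34 37 11
f 22 37 34
f 1 34 38
f 34 11 42
f 38 42 12
f 34 42 38
f 2 18 29
f 18 6 32
f 29 32 10
f 18 32 29
f 6 41 19
f 41 12 40
f 19 40 5
f 41 40 19
f 12 42 39
f 42 11 35
f 39 35 3
f 42 35 39
f 11 37 36
f 37 8 24
f 36 24 7
f 37 24 36
f 8 23 28
f 23 2 25
f 28 25 9
f 23 25 28
f 4 30 16
f 30 10 31
f 16 31 5
f 30 31 16
f 4 16 14
f 16 5 15
f 14 15 3
f 16 15 14
f 4 14 21
f 14 3 20
f 21 20 7
f 14 20 21
f 4 21 26
f 21 7 27
f 26 27 9
f 21 27 26
f 4 26 30
f 26 9 33
f 30 33 10
f 26 33 30
f 5 31 19
f 31 10 32
f 19 32 6
f 31 32 19
f 3 15 39
f 15 5 40
f 39 40 12
f 15 40 39
f 7 20 36
f 20 3 35
f 36 35 11
f 20 35 36
f 9 27 28
f 27 7 24
f 28 24 8
f 27 24 28
f 10 33 29
f 33 9 25
f 29 25 2
f 33 25 29
f 44 43 47
f 44 47 45
f 45 47 48
f 45 48 46
f 47 43 49
f 47 49 48
f 48 49 50
f 48 50 46
f 49 43 51
f 49 51 50
f 50 51 52
f 50 52 46
f 51 43 53
f 51 53 52
f 52 53 54
f 52 54 46
f 53 43 55
f 53 55 54
f 54 55 56
f 54 56 46
f 55 43 57
f 55 57 56
f 56 57 58
f 56 58 46
f 57 43 59
f 57 59 58
f 58 59 60
f 58 60 46
f 59 43 61
f 59 61 60
f 60 61 62
f 60 62 46
f 61 43 44
f 61 44 62
f 62 44 45
f 62 45 46
f 64 63 67
f 64 67 65
f 65 67 68
f 65 68 66
f 67 63 69
f 67 69 68
f 68 69 70
f 68 70 66
f 69 63 71
f 69 71 70
f 70 71 72
f 70 72 66
f 71 63 73
f 71 73 72
f 72 73 74
f 72 74 66
f 73 63 75
f 73 75 74
f 74 75 76
f 74 76 66
f 75 63 77
f 75 77 76
f 76 77 78
f 76 78 66
f 77 63 79
f 77 79 78
f 78 79 80
f 78 80 66
f 79 63 64
f 79 64 80
f 80 64 65
f 80 65 66
f 82 81 85
f 82 85 83
f 83 85 86
f 83 86 84
f 85 81 87
f 85 87 86
f 86 87 88
f 86 88 84
f 87 81 89
f 87 89 88
f 88 89 90
f 88 90 84
f 89 81 91
f 89 91 90
f 90 91 92
f 90 92 84
f 91 81 93
f 91 93 92
f 92 93 94
f 92 94 84
f 93 81 95
f 93 95 94
f 94 95 96
f 94 96 84
f 95 81 97
f 95 97 96
f 96 97 98
f 96 98 84
f 97 81 99
f 97 99 98
f 98 99 100
f 98 100 84
f 99 81 82
f 99 82 100
f 100 82 83
f 100 83 84
f 102 104 101
f 105 102 101
f 101 104 103
f 103 105 101
f 102 108 104
f 106 102 105
f 106 108 102
f 104 108 103
f 107 105 103
f 103 108 107
f 107 106 105
f 108 106 107

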